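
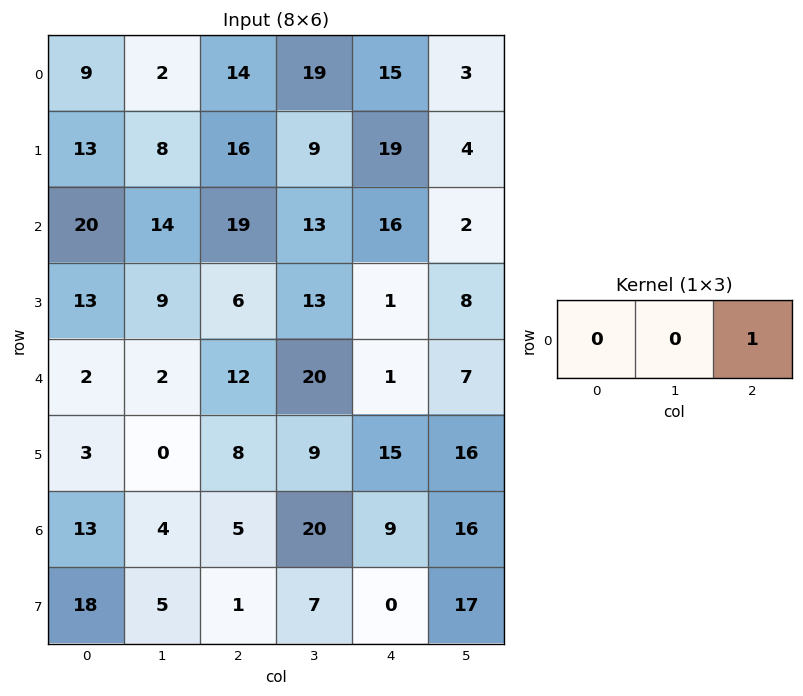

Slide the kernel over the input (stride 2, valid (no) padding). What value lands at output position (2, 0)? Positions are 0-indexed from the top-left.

The receptive field on the input at this output position is [2 2 12]. Elementwise product with the kernel and sum: 12·1.

12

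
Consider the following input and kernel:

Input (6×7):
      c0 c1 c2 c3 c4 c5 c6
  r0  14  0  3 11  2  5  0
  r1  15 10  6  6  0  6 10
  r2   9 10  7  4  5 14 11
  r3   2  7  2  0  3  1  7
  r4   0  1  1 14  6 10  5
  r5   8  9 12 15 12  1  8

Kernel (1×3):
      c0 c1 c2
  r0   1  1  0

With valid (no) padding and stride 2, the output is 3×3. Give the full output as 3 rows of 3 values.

Output[0,0]: The receptive field on the input at this output position is [14 0 3]. Elementwise product with the kernel and sum: 14·1 + 0·1.
Output[0,1]: The receptive field on the input at this output position is [3 11 2]. Elementwise product with the kernel and sum: 3·1 + 11·1.

14 14 7
19 11 19
1 15 16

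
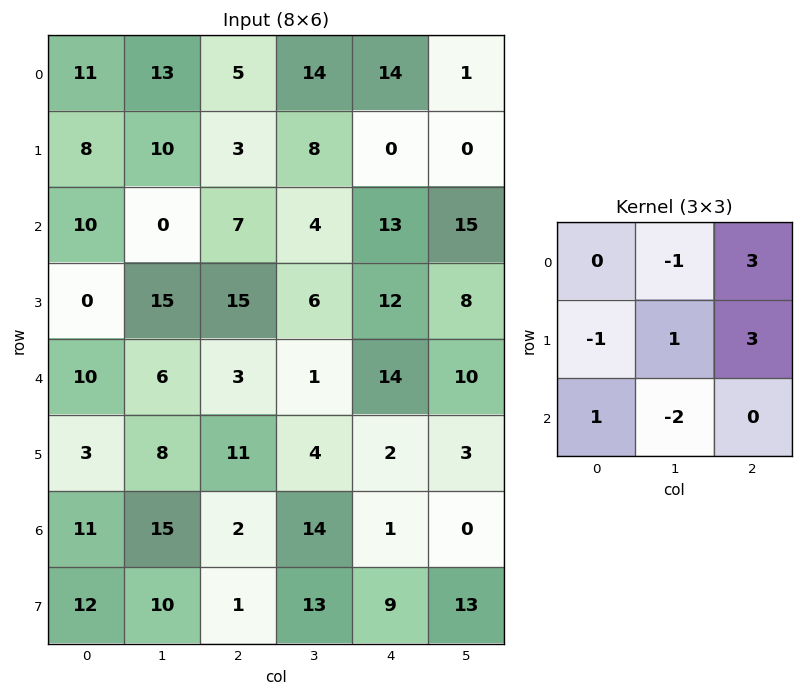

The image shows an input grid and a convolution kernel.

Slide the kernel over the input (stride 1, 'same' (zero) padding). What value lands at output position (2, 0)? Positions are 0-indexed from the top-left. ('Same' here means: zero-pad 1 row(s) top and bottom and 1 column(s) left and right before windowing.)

The receptive field on the zero-padded input at this output position is [0 8 10 / 0 10 0 / 0 0 15]. Elementwise product with the kernel and sum: 8·-1 + 10·3 + 0·-1 + 10·1 + 0·3 + 0·1 + 0·-2.

32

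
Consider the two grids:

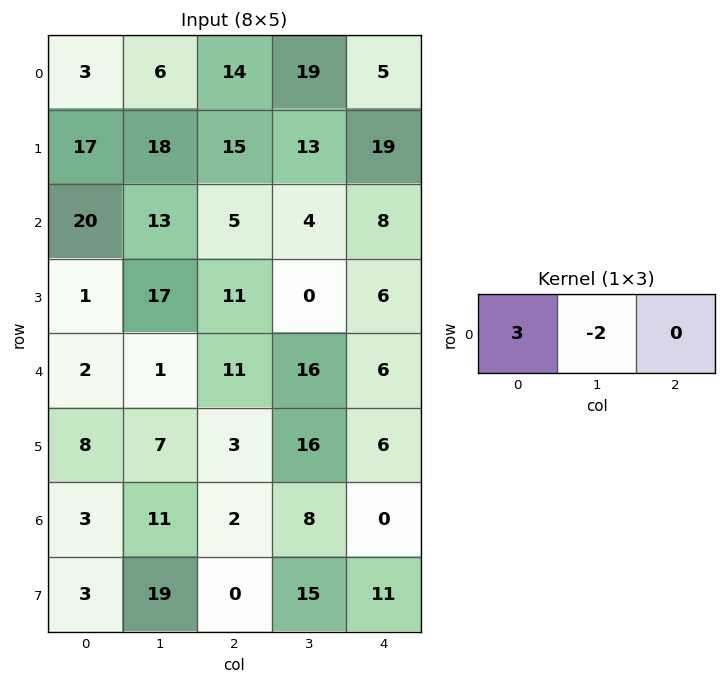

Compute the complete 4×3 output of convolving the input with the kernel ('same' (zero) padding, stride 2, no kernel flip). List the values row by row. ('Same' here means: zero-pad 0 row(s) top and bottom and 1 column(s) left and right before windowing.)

Output[0,0]: The receptive field on the zero-padded input at this output position is [0 3 6]. Elementwise product with the kernel and sum: 0·3 + 3·-2.
Output[0,1]: The receptive field on the zero-padded input at this output position is [6 14 19]. Elementwise product with the kernel and sum: 6·3 + 14·-2.

-6 -10 47
-40 29 -4
-4 -19 36
-6 29 24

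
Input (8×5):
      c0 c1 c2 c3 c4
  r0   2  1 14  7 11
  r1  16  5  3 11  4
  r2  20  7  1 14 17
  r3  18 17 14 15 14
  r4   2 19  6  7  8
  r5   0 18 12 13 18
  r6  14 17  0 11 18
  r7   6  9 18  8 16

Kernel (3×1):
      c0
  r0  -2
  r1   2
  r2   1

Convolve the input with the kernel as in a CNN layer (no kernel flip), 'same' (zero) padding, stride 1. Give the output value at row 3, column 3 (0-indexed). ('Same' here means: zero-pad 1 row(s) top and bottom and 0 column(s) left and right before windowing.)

9

The receptive field on the zero-padded input at this output position is [14 / 15 / 7]. Elementwise product with the kernel and sum: 14·-2 + 15·2 + 7·1.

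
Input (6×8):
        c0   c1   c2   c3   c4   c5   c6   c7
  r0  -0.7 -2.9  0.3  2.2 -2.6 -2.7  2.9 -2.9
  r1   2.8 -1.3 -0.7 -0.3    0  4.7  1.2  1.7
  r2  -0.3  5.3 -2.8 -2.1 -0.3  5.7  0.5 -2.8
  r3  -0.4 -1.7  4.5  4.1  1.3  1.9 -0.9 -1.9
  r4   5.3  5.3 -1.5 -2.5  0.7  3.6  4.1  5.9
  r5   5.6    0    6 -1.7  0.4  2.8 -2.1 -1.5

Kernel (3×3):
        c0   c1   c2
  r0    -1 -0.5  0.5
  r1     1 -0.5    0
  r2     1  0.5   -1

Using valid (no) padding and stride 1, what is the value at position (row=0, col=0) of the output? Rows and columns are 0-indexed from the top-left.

The receptive field on the input at this output position is [-0.7 -2.9 0.3 / 2.8 -1.3 -0.7 / -0.3 5.3 -2.8]. Elementwise product with the kernel and sum: -0.7·-1 + -2.9·-0.5 + 0.3·0.5 + 2.8·1 + -1.3·-0.5 + -0.3·1 + 5.3·0.5 + -2.8·-1.

10.9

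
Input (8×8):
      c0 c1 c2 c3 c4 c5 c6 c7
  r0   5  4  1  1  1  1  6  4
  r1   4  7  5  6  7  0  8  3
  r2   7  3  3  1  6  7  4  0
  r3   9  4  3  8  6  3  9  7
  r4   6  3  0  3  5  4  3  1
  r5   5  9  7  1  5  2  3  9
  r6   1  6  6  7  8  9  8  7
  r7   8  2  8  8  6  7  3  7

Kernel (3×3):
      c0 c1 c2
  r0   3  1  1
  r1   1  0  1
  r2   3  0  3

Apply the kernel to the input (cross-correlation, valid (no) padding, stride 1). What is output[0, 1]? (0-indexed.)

The receptive field on the input at this output position is [4 1 1 / 7 5 6 / 3 3 1]. Elementwise product with the kernel and sum: 4·3 + 1·1 + 1·1 + 7·1 + 6·1 + 3·3 + 1·3.

39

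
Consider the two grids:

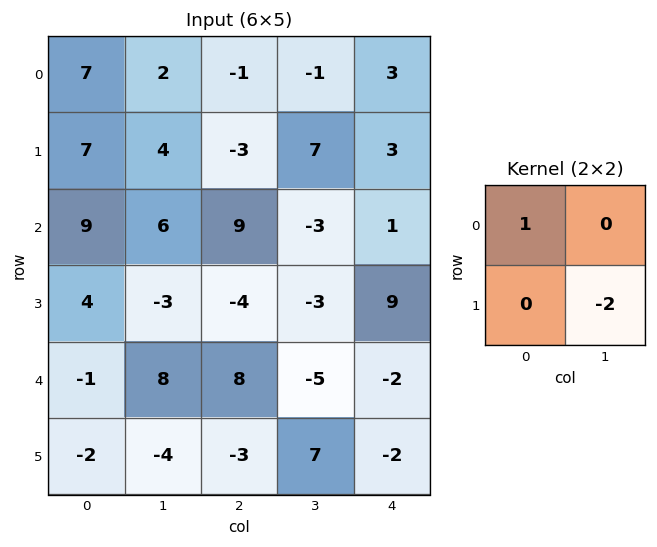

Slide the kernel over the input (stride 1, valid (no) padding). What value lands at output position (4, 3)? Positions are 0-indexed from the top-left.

-1

The receptive field on the input at this output position is [-5 -2 / 7 -2]. Elementwise product with the kernel and sum: -5·1 + -2·-2.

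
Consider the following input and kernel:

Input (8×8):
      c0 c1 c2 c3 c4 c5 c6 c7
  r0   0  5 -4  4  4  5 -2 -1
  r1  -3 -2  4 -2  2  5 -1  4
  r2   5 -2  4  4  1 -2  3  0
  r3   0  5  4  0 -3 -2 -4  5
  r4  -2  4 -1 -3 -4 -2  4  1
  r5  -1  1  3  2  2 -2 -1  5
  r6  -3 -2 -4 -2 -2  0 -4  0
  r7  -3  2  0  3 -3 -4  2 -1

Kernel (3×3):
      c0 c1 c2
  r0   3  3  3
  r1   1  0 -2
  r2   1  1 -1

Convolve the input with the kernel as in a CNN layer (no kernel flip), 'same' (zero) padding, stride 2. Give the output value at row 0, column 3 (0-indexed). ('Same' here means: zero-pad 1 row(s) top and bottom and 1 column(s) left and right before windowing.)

7

The receptive field on the zero-padded input at this output position is [0 0 0 / 5 -2 -1 / 5 -1 4]. Elementwise product with the kernel and sum: 0·3 + 0·3 + 0·3 + 5·1 + -1·-2 + 5·1 + -1·1 + 4·-1.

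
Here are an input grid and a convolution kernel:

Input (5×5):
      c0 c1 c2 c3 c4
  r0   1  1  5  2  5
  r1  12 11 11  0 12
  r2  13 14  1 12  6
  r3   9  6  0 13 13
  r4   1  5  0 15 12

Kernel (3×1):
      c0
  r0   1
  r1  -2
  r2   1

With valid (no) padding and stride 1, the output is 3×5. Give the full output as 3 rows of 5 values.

Output[0,0]: The receptive field on the input at this output position is [1 / 12 / 13]. Elementwise product with the kernel and sum: 1·1 + 12·-2 + 13·1.

-10 -7 -16 14 -13
-5 -11 9 -11 13
-4 7 1 1 -8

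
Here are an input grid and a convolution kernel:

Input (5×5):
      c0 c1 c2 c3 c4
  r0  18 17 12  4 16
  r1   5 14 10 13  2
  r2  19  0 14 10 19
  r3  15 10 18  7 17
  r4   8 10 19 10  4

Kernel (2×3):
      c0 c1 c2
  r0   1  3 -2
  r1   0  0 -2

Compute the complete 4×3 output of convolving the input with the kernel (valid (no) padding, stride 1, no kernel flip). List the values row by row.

25 19 -12
-1 -2 7
-45 8 -28
-29 30 -3

Output[0,0]: The receptive field on the input at this output position is [18 17 12 / 5 14 10]. Elementwise product with the kernel and sum: 18·1 + 17·3 + 12·-2 + 10·-2.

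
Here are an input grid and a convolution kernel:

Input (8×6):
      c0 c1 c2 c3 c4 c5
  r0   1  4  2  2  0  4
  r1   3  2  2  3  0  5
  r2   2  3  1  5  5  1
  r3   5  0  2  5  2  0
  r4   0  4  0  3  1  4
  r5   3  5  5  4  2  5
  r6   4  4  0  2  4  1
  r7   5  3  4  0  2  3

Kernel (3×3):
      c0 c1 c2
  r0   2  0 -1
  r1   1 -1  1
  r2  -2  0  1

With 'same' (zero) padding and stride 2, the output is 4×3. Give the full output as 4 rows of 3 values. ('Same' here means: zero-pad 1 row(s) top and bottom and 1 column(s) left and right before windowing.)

Output[0,0]: The receptive field on the zero-padded input at this output position is [0 0 0 / 0 1 4 / 0 3 2]. Elementwise product with the kernel and sum: 0·2 + 0·-1 + 0·1 + 1·-1 + 4·1 + 0·-2 + 2·1.

5 3 5
-1 13 -8
9 -4 13
-2 6 5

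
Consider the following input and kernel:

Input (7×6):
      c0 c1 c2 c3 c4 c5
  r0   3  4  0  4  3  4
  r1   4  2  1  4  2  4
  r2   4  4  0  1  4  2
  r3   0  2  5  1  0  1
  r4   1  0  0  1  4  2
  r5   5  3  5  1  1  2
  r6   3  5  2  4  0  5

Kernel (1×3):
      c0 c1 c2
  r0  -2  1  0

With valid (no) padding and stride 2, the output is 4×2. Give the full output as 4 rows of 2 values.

Output[0,0]: The receptive field on the input at this output position is [3 4 0]. Elementwise product with the kernel and sum: 3·-2 + 4·1.

-2 4
-4 1
-2 1
-1 0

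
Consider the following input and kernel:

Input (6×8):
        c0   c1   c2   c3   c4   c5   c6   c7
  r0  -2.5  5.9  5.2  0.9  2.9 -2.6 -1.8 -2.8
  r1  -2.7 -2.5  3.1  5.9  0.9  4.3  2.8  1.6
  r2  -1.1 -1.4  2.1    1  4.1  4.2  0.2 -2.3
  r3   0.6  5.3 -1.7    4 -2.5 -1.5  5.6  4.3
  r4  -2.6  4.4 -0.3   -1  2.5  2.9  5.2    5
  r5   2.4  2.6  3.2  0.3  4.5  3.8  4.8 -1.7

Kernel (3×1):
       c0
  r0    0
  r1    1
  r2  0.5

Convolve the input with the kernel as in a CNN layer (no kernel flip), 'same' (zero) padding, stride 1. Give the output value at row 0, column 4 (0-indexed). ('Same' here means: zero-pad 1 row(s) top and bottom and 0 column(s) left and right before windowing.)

The receptive field on the zero-padded input at this output position is [0 / 2.9 / 0.9]. Elementwise product with the kernel and sum: 2.9·1 + 0.9·0.5.

3.35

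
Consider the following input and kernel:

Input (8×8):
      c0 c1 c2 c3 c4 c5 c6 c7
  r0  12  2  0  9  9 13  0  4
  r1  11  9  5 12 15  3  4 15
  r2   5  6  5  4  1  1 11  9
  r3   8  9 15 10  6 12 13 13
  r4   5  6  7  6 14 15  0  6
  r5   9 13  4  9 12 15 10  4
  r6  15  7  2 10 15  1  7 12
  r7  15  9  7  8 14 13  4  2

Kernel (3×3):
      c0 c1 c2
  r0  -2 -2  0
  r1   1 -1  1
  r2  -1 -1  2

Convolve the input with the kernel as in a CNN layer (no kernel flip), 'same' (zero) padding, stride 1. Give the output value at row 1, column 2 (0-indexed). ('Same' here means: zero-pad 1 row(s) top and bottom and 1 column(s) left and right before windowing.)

The receptive field on the zero-padded input at this output position is [2 0 9 / 9 5 12 / 6 5 4]. Elementwise product with the kernel and sum: 2·-2 + 0·-2 + 9·1 + 5·-1 + 12·1 + 6·-1 + 5·-1 + 4·2.

9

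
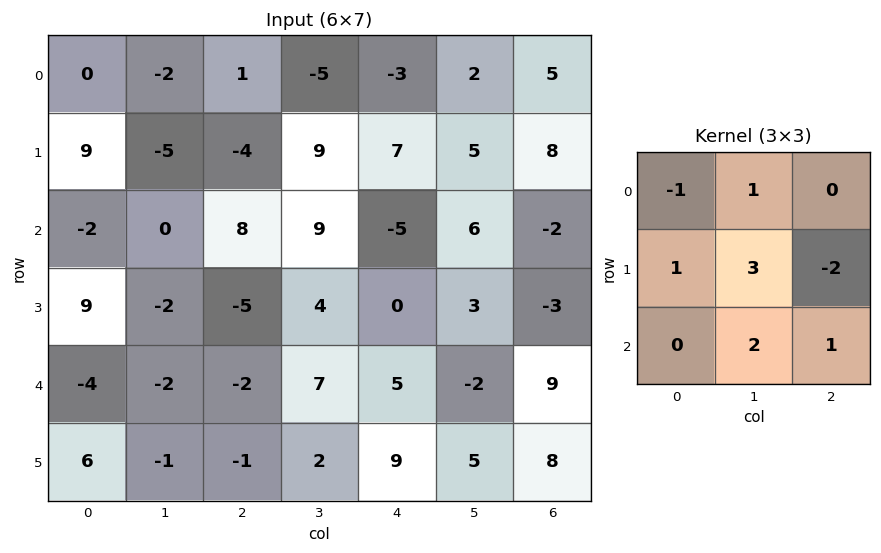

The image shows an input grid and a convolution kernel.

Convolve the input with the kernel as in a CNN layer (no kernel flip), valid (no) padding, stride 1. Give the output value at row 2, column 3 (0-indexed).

The receptive field on the input at this output position is [9 -5 6 / 4 0 3 / 7 5 -2]. Elementwise product with the kernel and sum: 9·-1 + -5·1 + 4·1 + 0·3 + 3·-2 + 5·2 + -2·1.

-8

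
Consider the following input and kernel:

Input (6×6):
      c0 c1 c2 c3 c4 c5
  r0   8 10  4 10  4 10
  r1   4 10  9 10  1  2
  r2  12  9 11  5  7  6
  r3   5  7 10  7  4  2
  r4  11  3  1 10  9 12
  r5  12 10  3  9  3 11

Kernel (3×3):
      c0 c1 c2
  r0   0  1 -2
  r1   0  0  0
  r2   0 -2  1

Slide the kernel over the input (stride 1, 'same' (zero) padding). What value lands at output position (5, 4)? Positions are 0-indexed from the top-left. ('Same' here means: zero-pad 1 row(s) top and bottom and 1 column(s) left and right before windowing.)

The receptive field on the zero-padded input at this output position is [10 9 12 / 9 3 11 / 0 0 0]. Elementwise product with the kernel and sum: 9·1 + 12·-2 + 0·-2 + 0·1.

-15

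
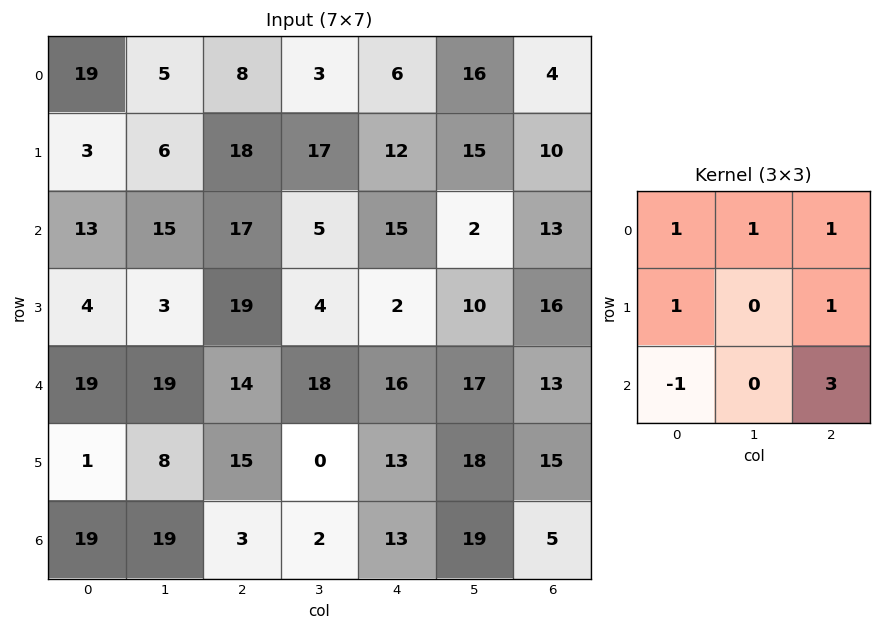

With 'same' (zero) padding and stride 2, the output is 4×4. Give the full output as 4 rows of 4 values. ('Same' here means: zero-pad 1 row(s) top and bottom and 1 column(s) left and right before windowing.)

Output[0,0]: The receptive field on the zero-padded input at this output position is [0 0 0 / 0 19 5 / 0 3 6]. Elementwise product with the kernel and sum: 0·1 + 0·1 + 0·1 + 0·1 + 5·1 + 0·-1 + 6·3.

23 53 47 1
33 70 77 17
50 55 105 25
28 44 52 52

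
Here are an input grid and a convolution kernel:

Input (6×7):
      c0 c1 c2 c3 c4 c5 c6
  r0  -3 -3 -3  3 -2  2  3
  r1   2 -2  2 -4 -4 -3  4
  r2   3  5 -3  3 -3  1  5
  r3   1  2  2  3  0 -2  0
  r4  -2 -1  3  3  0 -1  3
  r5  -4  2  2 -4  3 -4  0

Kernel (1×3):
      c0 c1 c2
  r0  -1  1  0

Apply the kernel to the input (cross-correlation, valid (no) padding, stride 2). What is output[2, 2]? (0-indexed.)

The receptive field on the input at this output position is [0 -1 3]. Elementwise product with the kernel and sum: 0·-1 + -1·1.

-1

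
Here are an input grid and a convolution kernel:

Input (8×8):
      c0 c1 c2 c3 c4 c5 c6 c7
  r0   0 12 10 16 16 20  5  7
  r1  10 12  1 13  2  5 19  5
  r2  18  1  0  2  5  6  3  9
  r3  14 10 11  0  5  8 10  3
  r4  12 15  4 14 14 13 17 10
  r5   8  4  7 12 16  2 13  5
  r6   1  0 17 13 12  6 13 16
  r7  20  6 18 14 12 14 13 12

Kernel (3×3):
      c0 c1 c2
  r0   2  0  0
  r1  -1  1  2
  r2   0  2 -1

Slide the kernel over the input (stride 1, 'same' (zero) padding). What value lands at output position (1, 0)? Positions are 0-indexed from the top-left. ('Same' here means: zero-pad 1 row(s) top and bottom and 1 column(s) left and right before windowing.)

The receptive field on the zero-padded input at this output position is [0 0 12 / 0 10 12 / 0 18 1]. Elementwise product with the kernel and sum: 0·2 + 0·-1 + 10·1 + 12·2 + 18·2 + 1·-1.

69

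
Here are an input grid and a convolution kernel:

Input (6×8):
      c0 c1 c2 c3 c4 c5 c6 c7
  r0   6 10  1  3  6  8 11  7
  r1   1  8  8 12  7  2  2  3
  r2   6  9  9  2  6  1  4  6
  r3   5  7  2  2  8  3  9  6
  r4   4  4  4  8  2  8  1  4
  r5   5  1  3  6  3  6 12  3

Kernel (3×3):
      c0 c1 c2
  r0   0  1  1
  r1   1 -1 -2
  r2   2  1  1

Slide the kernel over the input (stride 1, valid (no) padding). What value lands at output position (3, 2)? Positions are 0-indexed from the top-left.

17

The receptive field on the input at this output position is [2 2 8 / 4 8 2 / 3 6 3]. Elementwise product with the kernel and sum: 2·1 + 8·1 + 4·1 + 8·-1 + 2·-2 + 3·2 + 6·1 + 3·1.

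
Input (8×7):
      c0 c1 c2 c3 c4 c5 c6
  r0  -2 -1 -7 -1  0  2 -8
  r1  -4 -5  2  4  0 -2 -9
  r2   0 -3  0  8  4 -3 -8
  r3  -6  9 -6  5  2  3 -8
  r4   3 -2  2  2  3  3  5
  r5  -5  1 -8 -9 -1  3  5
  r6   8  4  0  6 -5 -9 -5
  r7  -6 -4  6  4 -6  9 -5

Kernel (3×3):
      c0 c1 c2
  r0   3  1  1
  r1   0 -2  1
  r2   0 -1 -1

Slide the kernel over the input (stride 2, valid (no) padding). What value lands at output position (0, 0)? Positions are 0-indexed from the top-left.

1

The receptive field on the input at this output position is [-2 -1 -7 / -4 -5 2 / 0 -3 0]. Elementwise product with the kernel and sum: -2·3 + -1·1 + -7·1 + -5·-2 + 2·1 + -3·-1 + 0·-1.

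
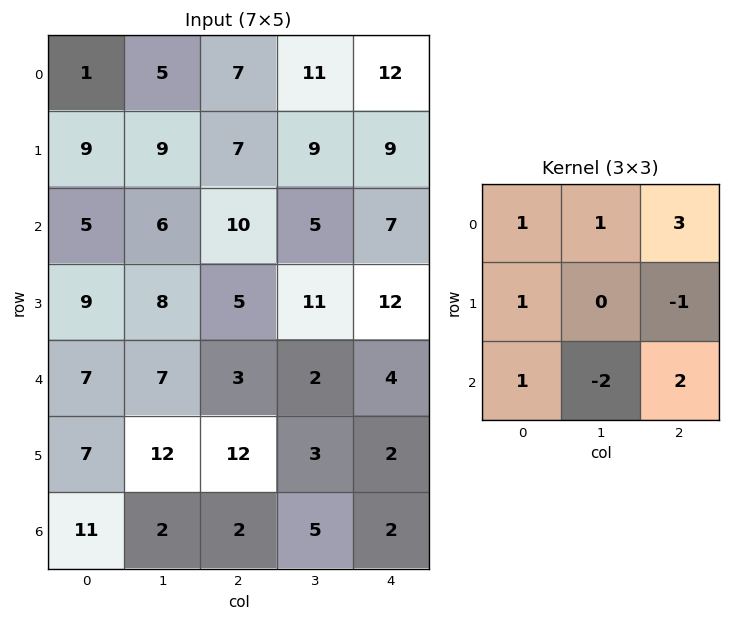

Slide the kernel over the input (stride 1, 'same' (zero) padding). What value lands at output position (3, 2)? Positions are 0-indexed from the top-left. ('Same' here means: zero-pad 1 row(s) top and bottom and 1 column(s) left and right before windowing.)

33

The receptive field on the zero-padded input at this output position is [6 10 5 / 8 5 11 / 7 3 2]. Elementwise product with the kernel and sum: 6·1 + 10·1 + 5·3 + 8·1 + 11·-1 + 7·1 + 3·-2 + 2·2.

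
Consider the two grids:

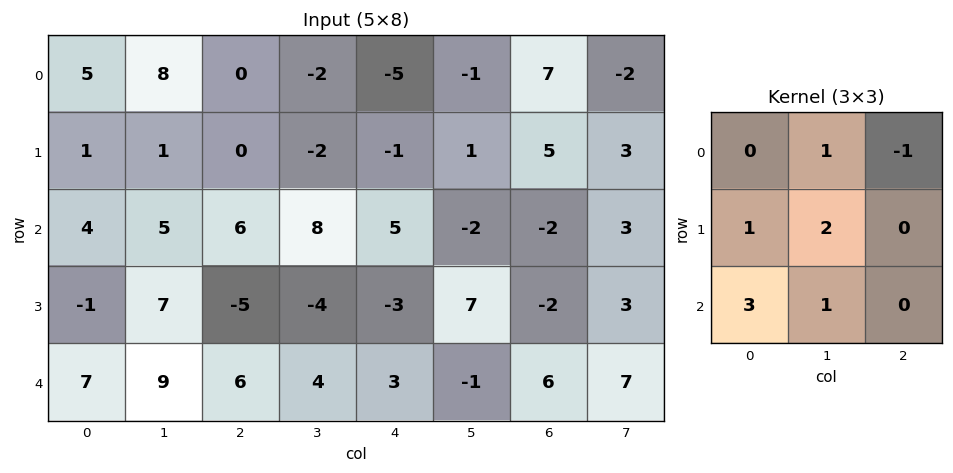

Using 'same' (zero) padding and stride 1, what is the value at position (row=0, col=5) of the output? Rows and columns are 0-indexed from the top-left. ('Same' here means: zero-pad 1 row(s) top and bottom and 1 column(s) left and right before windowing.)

-9

The receptive field on the zero-padded input at this output position is [0 0 0 / -5 -1 7 / -1 1 5]. Elementwise product with the kernel and sum: 0·1 + 0·-1 + -5·1 + -1·2 + -1·3 + 1·1.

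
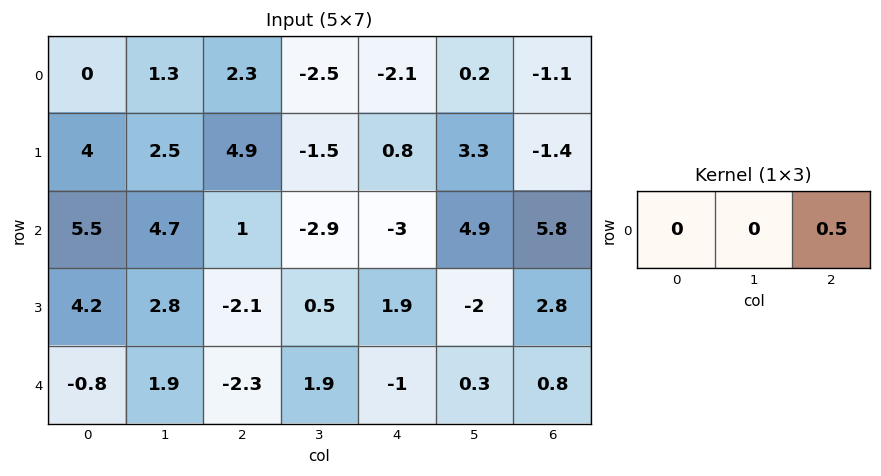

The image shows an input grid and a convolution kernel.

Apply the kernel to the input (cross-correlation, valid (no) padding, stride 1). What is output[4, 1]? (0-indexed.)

0.95

The receptive field on the input at this output position is [1.9 -2.3 1.9]. Elementwise product with the kernel and sum: 1.9·0.5.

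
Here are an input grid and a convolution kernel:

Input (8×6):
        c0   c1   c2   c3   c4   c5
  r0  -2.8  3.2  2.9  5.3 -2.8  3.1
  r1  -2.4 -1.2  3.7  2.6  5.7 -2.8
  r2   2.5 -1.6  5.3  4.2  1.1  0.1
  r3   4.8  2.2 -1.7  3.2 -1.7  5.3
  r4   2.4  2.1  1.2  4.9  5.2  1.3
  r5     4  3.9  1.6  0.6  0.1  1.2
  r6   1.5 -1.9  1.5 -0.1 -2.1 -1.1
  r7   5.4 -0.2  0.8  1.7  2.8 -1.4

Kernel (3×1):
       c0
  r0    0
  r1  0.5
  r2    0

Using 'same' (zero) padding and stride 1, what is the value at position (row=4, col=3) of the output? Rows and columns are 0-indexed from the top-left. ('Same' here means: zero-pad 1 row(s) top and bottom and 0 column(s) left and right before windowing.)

2.45

The receptive field on the zero-padded input at this output position is [3.2 / 4.9 / 0.6]. Elementwise product with the kernel and sum: 4.9·0.5.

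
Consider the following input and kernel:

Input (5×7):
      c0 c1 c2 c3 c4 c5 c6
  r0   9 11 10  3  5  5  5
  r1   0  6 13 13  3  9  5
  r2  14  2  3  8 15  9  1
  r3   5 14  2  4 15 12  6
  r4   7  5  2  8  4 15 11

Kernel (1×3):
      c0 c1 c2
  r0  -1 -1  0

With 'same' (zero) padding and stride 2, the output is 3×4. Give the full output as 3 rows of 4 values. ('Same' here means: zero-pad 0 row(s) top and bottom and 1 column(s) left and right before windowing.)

-9 -21 -8 -10
-14 -5 -23 -10
-7 -7 -12 -26

Output[0,0]: The receptive field on the zero-padded input at this output position is [0 9 11]. Elementwise product with the kernel and sum: 0·-1 + 9·-1.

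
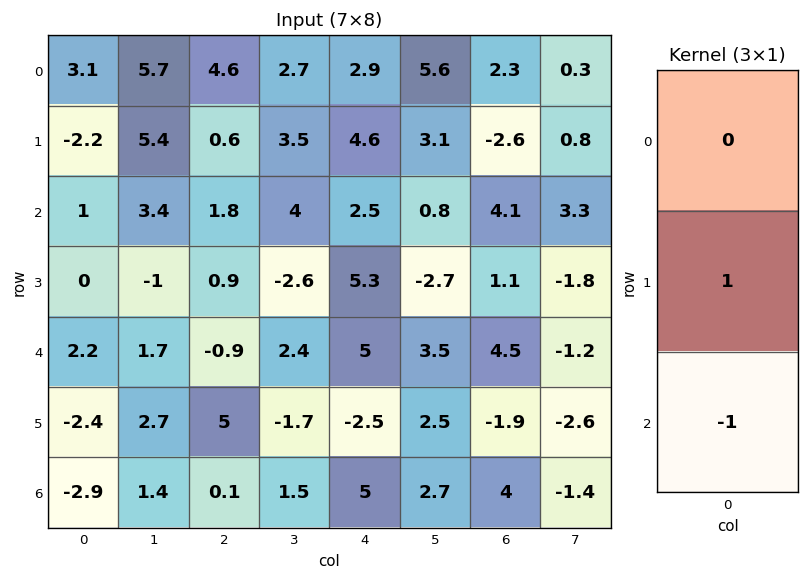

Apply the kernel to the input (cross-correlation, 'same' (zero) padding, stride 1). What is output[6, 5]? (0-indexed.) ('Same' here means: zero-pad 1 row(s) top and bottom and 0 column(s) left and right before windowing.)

2.7

The receptive field on the zero-padded input at this output position is [2.5 / 2.7 / 0]. Elementwise product with the kernel and sum: 2.7·1 + 0·-1.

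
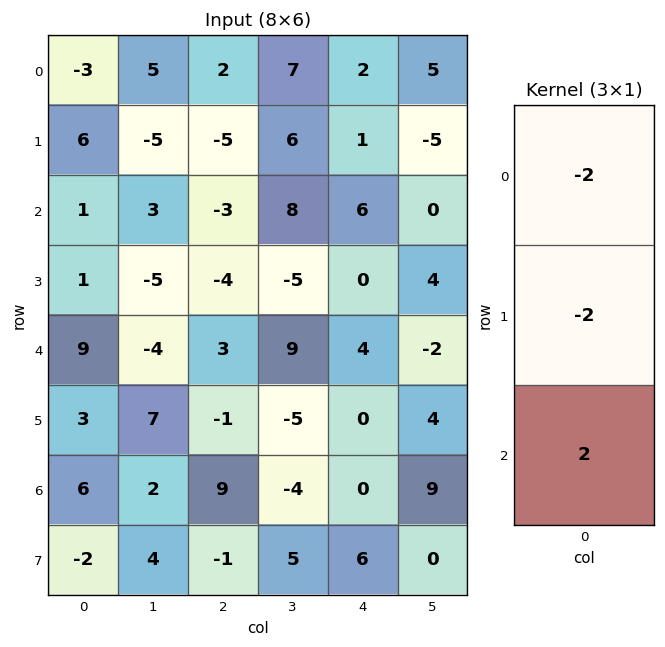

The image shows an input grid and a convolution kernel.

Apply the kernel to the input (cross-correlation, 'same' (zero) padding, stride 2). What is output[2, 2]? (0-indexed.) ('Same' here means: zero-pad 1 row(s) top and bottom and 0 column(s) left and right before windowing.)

-8

The receptive field on the zero-padded input at this output position is [0 / 4 / 0]. Elementwise product with the kernel and sum: 0·-2 + 4·-2 + 0·2.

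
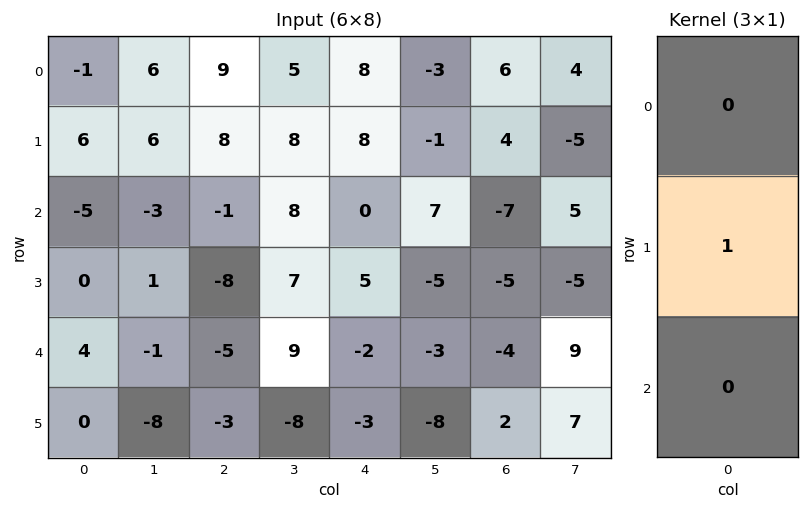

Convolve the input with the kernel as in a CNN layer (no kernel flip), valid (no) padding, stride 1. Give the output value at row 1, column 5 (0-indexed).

7

The receptive field on the input at this output position is [-1 / 7 / -5]. Elementwise product with the kernel and sum: 7·1.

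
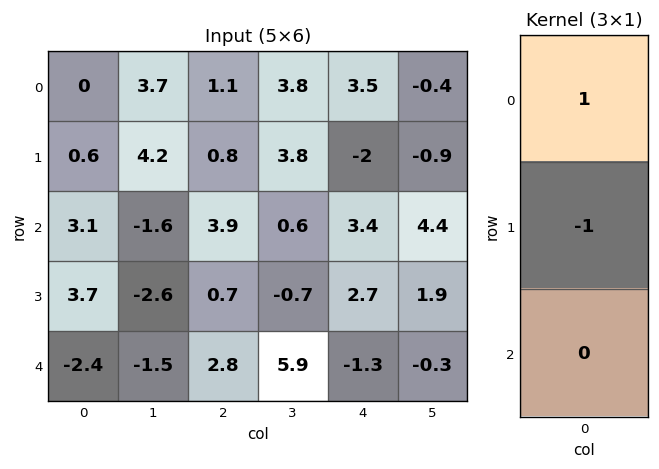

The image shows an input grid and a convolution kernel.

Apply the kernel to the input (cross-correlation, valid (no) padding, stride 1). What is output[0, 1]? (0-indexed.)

-0.5

The receptive field on the input at this output position is [3.7 / 4.2 / -1.6]. Elementwise product with the kernel and sum: 3.7·1 + 4.2·-1.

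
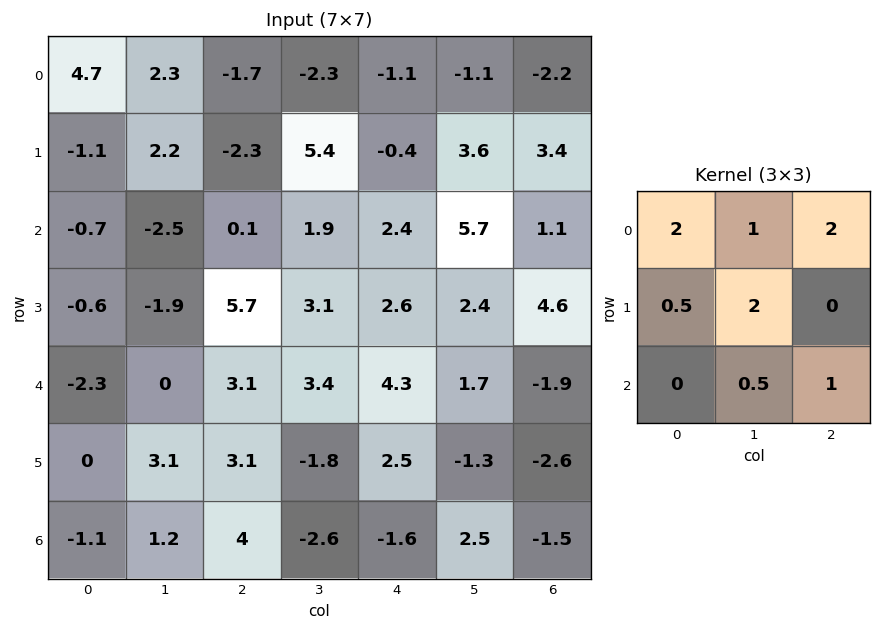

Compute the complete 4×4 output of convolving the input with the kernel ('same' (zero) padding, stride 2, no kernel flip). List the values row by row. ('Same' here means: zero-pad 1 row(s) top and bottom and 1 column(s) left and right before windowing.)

Output[0,0]: The receptive field on the zero-padded input at this output position is [0 0 0 / 0 4.7 2.3 / 0 -1.1 2.2]. Elementwise product with the kernel and sum: 0·2 + 0·1 + 0·2 + 0·0.5 + 4.7·2 + -1.1·0.5 + 2.2·1.
Output[0,1]: The receptive field on the zero-padded input at this output position is [0 0 0 / 2.3 -1.7 -2.3 / 2.2 -2.3 5.4]. Elementwise product with the kernel and sum: 0·2 + 0·1 + 0·2 + 2.3·0.5 + -1.7·2 + -2.3·0.5 + 5.4·1.

11.05 2 0.05 -3.25
-0.3 17.8 27.05 17.95
-5.9 14.05 23.85 5.15
4 14.3 -8.2 -6.95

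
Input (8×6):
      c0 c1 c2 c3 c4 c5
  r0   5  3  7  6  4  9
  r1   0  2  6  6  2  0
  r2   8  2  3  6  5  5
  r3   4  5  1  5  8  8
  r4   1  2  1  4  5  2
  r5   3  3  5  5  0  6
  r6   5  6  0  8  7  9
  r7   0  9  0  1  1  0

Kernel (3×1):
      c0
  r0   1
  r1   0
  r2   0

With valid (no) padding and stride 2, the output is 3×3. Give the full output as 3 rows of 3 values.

Output[0,0]: The receptive field on the input at this output position is [5 / 0 / 8]. Elementwise product with the kernel and sum: 5·1.

5 7 4
8 3 5
1 1 5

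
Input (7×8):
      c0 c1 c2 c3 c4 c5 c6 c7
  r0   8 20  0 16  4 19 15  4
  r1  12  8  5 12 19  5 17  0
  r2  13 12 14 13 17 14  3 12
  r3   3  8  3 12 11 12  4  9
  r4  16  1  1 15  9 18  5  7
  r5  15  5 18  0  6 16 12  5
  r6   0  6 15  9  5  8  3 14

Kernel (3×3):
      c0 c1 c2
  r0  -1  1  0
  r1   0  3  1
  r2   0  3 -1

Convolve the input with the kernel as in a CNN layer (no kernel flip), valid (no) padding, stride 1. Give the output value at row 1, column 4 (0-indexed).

63

The receptive field on the input at this output position is [19 5 17 / 17 14 3 / 11 12 4]. Elementwise product with the kernel and sum: 19·-1 + 5·1 + 14·3 + 3·1 + 12·3 + 4·-1.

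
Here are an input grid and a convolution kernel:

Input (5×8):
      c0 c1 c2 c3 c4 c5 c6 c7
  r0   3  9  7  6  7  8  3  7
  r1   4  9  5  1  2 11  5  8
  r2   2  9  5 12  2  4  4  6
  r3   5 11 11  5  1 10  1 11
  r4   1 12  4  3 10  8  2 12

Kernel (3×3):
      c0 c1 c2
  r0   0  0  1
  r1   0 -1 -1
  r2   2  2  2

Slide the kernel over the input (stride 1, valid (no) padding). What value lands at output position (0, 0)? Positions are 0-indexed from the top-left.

25

The receptive field on the input at this output position is [3 9 7 / 4 9 5 / 2 9 5]. Elementwise product with the kernel and sum: 7·1 + 9·-1 + 5·-1 + 2·2 + 9·2 + 5·2.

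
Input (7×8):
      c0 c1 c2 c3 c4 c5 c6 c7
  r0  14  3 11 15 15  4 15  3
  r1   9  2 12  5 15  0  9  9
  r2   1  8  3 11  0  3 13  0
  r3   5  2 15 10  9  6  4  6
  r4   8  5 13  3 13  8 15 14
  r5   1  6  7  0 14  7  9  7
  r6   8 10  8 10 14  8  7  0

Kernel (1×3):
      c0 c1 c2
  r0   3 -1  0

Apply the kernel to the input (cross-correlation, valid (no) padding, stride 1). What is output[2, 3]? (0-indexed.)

The receptive field on the input at this output position is [11 0 3]. Elementwise product with the kernel and sum: 11·3 + 0·-1.

33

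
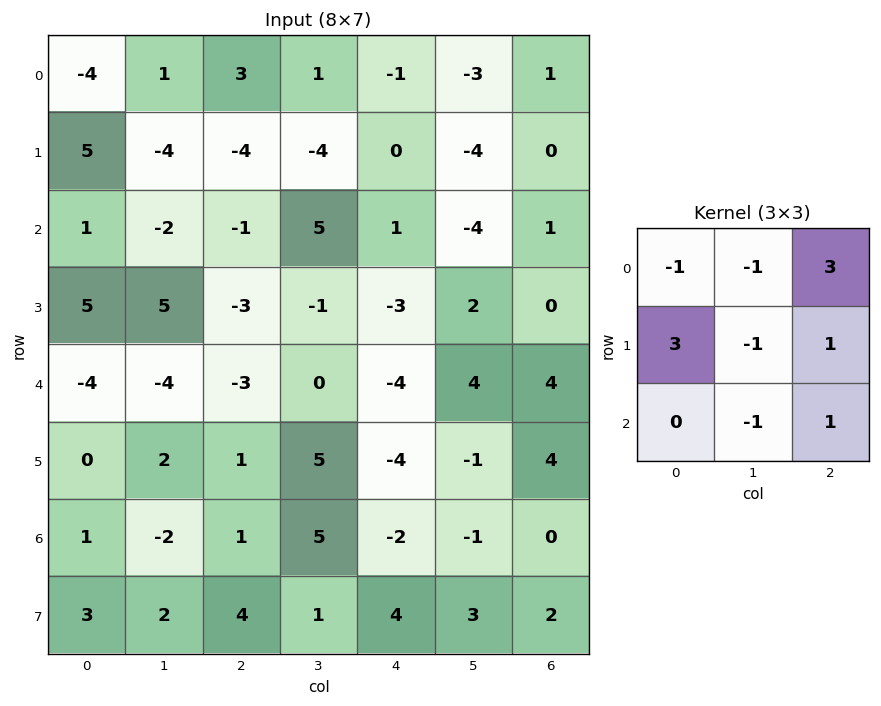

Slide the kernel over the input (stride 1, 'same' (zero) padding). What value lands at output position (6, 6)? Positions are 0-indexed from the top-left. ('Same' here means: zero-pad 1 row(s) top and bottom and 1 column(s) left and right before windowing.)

-8

The receptive field on the zero-padded input at this output position is [-1 4 0 / -1 0 0 / 3 2 0]. Elementwise product with the kernel and sum: -1·-1 + 4·-1 + 0·3 + -1·3 + 0·-1 + 0·1 + 2·-1 + 0·1.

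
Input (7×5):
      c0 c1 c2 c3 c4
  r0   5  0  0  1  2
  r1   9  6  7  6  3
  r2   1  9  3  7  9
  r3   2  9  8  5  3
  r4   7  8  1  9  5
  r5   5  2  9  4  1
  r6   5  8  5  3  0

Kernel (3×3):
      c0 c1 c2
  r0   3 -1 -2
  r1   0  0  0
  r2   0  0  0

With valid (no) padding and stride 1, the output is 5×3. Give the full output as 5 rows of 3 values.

Output[0,0]: The receptive field on the input at this output position is [5 0 0 / 9 6 7 / 1 9 3]. Elementwise product with the kernel and sum: 5·3 + 0·-1 + 0·-2.

15 -2 -5
7 -1 9
-12 10 -16
-19 9 13
11 5 -16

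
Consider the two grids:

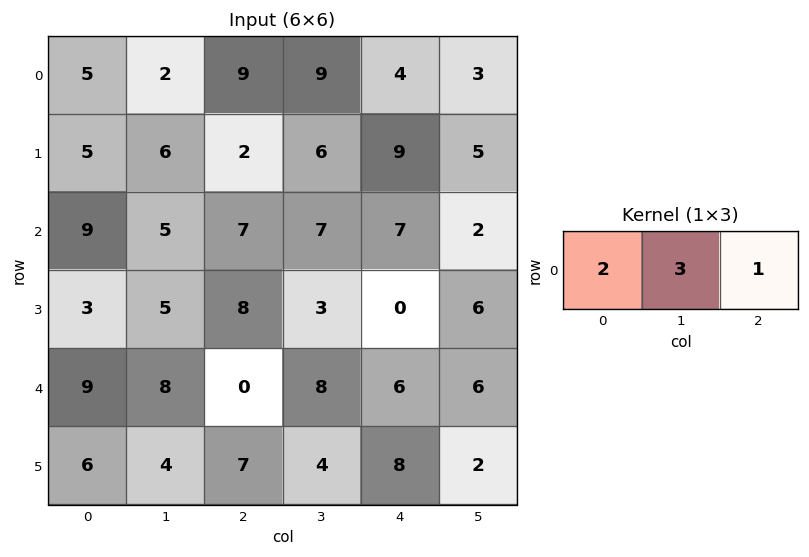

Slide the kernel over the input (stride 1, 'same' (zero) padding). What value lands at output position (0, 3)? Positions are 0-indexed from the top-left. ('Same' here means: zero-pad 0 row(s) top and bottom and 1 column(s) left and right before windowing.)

49

The receptive field on the zero-padded input at this output position is [9 9 4]. Elementwise product with the kernel and sum: 9·2 + 9·3 + 4·1.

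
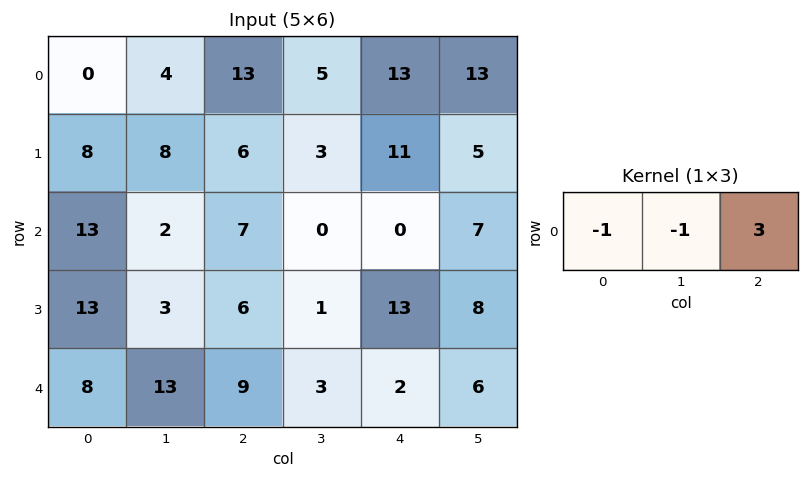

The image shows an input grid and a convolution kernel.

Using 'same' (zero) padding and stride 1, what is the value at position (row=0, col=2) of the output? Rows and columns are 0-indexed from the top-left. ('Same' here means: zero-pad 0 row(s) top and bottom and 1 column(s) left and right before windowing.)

The receptive field on the zero-padded input at this output position is [4 13 5]. Elementwise product with the kernel and sum: 4·-1 + 13·-1 + 5·3.

-2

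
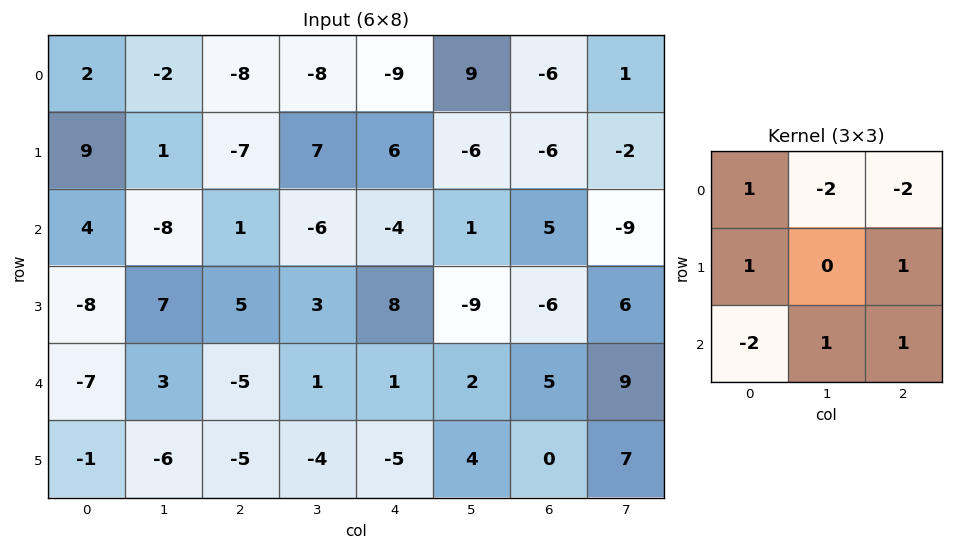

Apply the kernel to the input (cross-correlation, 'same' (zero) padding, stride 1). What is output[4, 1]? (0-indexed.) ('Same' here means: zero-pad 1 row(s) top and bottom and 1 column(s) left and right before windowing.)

The receptive field on the zero-padded input at this output position is [-8 7 5 / -7 3 -5 / -1 -6 -5]. Elementwise product with the kernel and sum: -8·1 + 7·-2 + 5·-2 + -7·1 + -5·1 + -1·-2 + -6·1 + -5·1.

-53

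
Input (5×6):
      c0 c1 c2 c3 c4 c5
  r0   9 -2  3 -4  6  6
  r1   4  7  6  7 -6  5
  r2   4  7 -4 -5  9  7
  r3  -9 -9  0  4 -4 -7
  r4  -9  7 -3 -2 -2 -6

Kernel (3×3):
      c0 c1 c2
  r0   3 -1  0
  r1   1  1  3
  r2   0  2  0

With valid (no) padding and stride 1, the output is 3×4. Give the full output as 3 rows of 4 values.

Output[0,0]: The receptive field on the input at this output position is [9 -2 3 / 4 7 6 / 4 7 -4]. Elementwise product with the kernel and sum: 9·3 + -2·-1 + 4·1 + 7·1 + 6·3 + 7·2.
Output[0,1]: The receptive field on the input at this output position is [-2 3 -4 / 7 6 7 / 7 -4 -5]. Elementwise product with the kernel and sum: -2·3 + 3·-1 + 7·1 + 6·1 + 7·3 + -4·2.

72 17 -2 16
-14 3 37 44
1 22 -19 -49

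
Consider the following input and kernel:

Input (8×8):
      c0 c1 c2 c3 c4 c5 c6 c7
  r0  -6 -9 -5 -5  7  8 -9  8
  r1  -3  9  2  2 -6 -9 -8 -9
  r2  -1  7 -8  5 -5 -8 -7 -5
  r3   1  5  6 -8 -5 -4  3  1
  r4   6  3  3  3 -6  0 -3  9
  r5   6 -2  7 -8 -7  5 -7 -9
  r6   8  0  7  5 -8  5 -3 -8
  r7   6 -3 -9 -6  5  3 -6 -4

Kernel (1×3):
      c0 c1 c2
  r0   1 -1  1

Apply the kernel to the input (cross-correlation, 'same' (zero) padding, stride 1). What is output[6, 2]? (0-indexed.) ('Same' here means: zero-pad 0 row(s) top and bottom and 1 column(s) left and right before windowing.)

-2

The receptive field on the zero-padded input at this output position is [0 7 5]. Elementwise product with the kernel and sum: 0·1 + 7·-1 + 5·1.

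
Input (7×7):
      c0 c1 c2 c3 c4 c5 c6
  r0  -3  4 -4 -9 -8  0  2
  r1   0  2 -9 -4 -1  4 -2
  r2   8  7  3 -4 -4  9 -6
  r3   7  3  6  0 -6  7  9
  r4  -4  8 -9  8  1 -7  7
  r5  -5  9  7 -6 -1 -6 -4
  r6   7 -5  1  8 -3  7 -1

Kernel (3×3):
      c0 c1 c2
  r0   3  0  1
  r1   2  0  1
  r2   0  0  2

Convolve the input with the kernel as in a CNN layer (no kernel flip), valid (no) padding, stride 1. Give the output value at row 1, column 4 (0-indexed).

The receptive field on the input at this output position is [-1 4 -2 / -4 9 -6 / -6 7 9]. Elementwise product with the kernel and sum: -1·3 + -2·1 + -4·2 + -6·1 + 9·2.

-1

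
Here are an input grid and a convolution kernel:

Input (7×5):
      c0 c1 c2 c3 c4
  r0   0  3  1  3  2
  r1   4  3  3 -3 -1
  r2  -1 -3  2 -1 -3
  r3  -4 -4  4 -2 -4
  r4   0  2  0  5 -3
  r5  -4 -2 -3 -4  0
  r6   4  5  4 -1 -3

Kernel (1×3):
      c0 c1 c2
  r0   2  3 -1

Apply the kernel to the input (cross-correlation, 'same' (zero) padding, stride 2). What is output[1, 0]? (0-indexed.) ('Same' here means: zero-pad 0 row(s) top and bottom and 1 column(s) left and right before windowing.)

0

The receptive field on the zero-padded input at this output position is [0 -1 -3]. Elementwise product with the kernel and sum: 0·2 + -1·3 + -3·-1.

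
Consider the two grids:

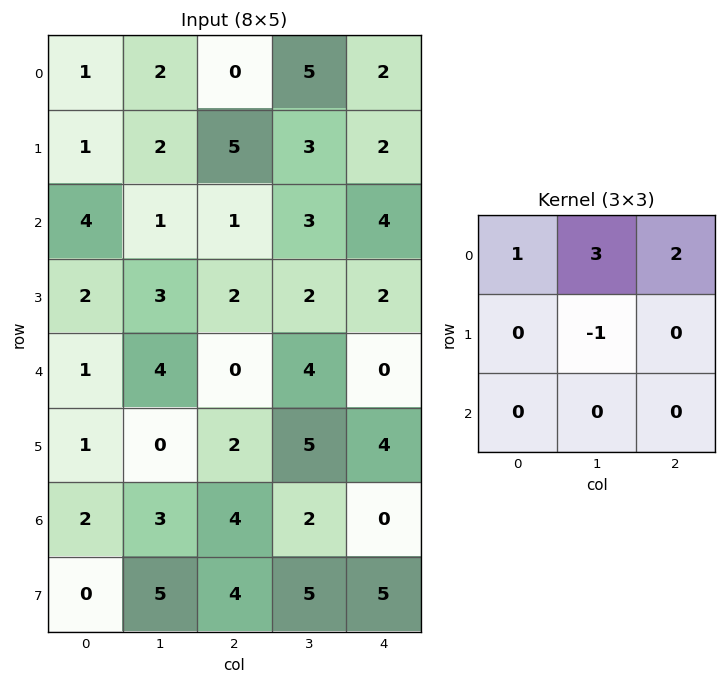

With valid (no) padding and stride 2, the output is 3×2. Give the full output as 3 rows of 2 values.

Output[0,0]: The receptive field on the input at this output position is [1 2 0 / 1 2 5 / 4 1 1]. Elementwise product with the kernel and sum: 1·1 + 2·3 + 0·2 + 2·-1.
Output[0,1]: The receptive field on the input at this output position is [0 5 2 / 5 3 2 / 1 3 4]. Elementwise product with the kernel and sum: 0·1 + 5·3 + 2·2 + 3·-1.

5 16
6 16
13 7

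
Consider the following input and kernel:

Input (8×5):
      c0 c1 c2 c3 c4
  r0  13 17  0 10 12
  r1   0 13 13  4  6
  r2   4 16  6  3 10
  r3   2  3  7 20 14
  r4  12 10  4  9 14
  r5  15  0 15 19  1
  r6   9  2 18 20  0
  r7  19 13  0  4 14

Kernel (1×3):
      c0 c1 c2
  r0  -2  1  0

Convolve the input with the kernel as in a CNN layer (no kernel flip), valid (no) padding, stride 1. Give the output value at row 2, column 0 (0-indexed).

8

The receptive field on the input at this output position is [4 16 6]. Elementwise product with the kernel and sum: 4·-2 + 16·1.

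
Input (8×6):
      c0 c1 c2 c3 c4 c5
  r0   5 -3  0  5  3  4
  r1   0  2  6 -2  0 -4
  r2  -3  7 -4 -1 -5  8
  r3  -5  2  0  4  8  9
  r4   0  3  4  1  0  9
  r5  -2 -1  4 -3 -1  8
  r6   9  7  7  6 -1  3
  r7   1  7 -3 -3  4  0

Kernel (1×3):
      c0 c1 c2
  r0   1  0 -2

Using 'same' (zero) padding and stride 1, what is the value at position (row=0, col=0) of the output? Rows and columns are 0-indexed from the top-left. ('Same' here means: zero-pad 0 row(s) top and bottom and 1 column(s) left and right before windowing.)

6

The receptive field on the zero-padded input at this output position is [0 5 -3]. Elementwise product with the kernel and sum: 0·1 + -3·-2.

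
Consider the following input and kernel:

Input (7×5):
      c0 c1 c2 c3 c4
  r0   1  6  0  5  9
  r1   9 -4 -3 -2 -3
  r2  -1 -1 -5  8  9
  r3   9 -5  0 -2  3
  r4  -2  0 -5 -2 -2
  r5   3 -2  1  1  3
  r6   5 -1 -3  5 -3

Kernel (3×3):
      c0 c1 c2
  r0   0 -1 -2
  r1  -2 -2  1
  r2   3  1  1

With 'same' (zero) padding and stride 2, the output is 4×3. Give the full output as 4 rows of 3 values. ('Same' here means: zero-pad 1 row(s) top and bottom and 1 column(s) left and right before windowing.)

Output[0,0]: The receptive field on the zero-padded input at this output position is [0 0 0 / 0 1 6 / 0 9 -4]. Elementwise product with the kernel and sum: 0·-1 + 0·-2 + 0·-2 + 1·-2 + 6·1 + 0·3 + 9·1 + -4·1.

9 -24 -37
4 10 -34
6 8 11
-10 10 -7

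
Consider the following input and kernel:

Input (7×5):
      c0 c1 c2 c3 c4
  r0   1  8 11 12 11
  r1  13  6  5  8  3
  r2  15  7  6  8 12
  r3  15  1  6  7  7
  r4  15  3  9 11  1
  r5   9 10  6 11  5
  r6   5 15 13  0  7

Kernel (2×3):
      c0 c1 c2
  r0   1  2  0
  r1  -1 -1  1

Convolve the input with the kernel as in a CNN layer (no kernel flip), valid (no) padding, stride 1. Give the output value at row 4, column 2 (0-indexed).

19

The receptive field on the input at this output position is [9 11 1 / 6 11 5]. Elementwise product with the kernel and sum: 9·1 + 11·2 + 6·-1 + 11·-1 + 5·1.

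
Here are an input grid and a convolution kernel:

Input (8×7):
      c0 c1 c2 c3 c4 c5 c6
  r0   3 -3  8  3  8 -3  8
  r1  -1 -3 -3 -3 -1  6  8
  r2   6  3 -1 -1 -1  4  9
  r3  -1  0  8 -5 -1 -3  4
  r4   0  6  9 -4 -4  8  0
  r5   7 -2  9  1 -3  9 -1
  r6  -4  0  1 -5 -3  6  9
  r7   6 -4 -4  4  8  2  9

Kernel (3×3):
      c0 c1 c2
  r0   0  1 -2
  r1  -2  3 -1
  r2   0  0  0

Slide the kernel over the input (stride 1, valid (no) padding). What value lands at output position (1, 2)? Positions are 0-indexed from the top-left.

-1

The receptive field on the input at this output position is [-3 -3 -1 / -1 -1 -1 / 8 -5 -1]. Elementwise product with the kernel and sum: -3·1 + -1·-2 + -1·-2 + -1·3 + -1·-1.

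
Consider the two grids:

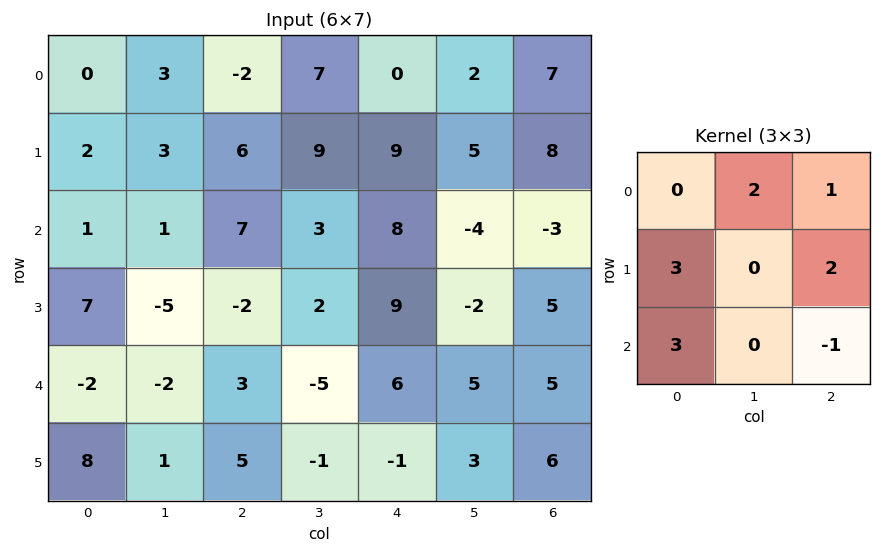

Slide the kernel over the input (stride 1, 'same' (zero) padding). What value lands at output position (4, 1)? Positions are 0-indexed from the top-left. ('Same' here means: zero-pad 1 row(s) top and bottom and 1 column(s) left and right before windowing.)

The receptive field on the zero-padded input at this output position is [7 -5 -2 / -2 -2 3 / 8 1 5]. Elementwise product with the kernel and sum: -5·2 + -2·1 + -2·3 + 3·2 + 8·3 + 5·-1.

7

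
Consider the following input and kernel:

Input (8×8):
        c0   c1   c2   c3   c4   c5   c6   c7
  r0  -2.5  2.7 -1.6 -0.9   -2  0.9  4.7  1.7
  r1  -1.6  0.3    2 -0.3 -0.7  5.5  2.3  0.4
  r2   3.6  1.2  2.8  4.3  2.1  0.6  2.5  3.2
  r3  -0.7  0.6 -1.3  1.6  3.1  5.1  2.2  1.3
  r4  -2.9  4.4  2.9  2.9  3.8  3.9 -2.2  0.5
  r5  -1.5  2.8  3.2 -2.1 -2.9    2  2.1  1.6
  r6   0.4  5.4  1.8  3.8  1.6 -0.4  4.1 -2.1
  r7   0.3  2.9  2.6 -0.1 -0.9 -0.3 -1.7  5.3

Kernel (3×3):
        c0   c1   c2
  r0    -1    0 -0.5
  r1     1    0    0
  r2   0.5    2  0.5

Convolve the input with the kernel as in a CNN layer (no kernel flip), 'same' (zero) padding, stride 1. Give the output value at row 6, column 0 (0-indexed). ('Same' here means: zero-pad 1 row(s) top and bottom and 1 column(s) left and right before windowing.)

0.65

The receptive field on the zero-padded input at this output position is [0 -1.5 2.8 / 0 0.4 5.4 / 0 0.3 2.9]. Elementwise product with the kernel and sum: 0·-1 + 2.8·-0.5 + 0·1 + 0·0.5 + 0.3·2 + 2.9·0.5.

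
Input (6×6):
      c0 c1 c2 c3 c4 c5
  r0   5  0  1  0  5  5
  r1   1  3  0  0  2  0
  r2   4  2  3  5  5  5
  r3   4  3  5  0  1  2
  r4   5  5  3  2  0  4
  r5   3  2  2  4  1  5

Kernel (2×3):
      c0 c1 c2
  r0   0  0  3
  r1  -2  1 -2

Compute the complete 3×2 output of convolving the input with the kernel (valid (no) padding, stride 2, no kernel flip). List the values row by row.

4 11
-6 3
1 -2

Output[0,0]: The receptive field on the input at this output position is [5 0 1 / 1 3 0]. Elementwise product with the kernel and sum: 1·3 + 1·-2 + 3·1 + 0·-2.
Output[0,1]: The receptive field on the input at this output position is [1 0 5 / 0 0 2]. Elementwise product with the kernel and sum: 5·3 + 0·-2 + 0·1 + 2·-2.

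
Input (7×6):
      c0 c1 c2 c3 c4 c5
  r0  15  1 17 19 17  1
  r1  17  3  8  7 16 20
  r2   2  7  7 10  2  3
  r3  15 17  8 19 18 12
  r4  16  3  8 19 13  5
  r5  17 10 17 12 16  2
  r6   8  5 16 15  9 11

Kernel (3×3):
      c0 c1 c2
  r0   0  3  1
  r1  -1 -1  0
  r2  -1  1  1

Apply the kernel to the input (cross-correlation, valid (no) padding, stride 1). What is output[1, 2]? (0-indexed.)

The receptive field on the input at this output position is [8 7 16 / 7 10 2 / 8 19 18]. Elementwise product with the kernel and sum: 7·3 + 16·1 + 7·-1 + 10·-1 + 8·-1 + 19·1 + 18·1.

49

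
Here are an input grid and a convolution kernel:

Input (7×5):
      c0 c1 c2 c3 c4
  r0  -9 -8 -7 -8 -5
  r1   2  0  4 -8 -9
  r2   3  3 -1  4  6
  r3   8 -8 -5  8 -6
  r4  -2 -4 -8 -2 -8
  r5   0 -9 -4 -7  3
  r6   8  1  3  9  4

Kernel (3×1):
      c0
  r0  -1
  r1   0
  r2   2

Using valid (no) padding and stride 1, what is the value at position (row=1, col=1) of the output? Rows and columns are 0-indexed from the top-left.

The receptive field on the input at this output position is [0 / 3 / -8]. Elementwise product with the kernel and sum: 0·-1 + -8·2.

-16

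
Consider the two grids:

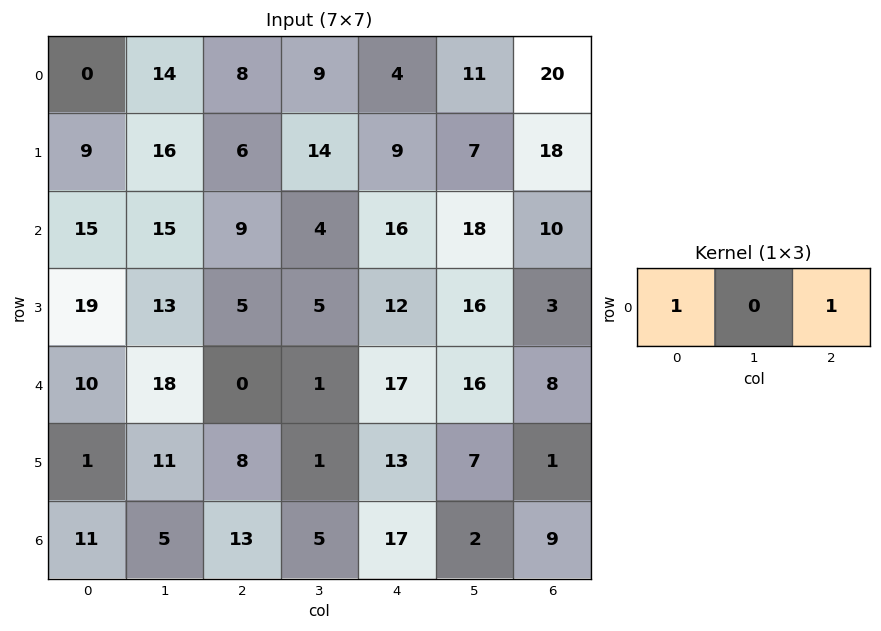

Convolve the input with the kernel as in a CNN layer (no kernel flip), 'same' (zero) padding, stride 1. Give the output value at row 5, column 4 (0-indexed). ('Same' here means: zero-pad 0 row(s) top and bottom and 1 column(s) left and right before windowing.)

The receptive field on the zero-padded input at this output position is [1 13 7]. Elementwise product with the kernel and sum: 1·1 + 7·1.

8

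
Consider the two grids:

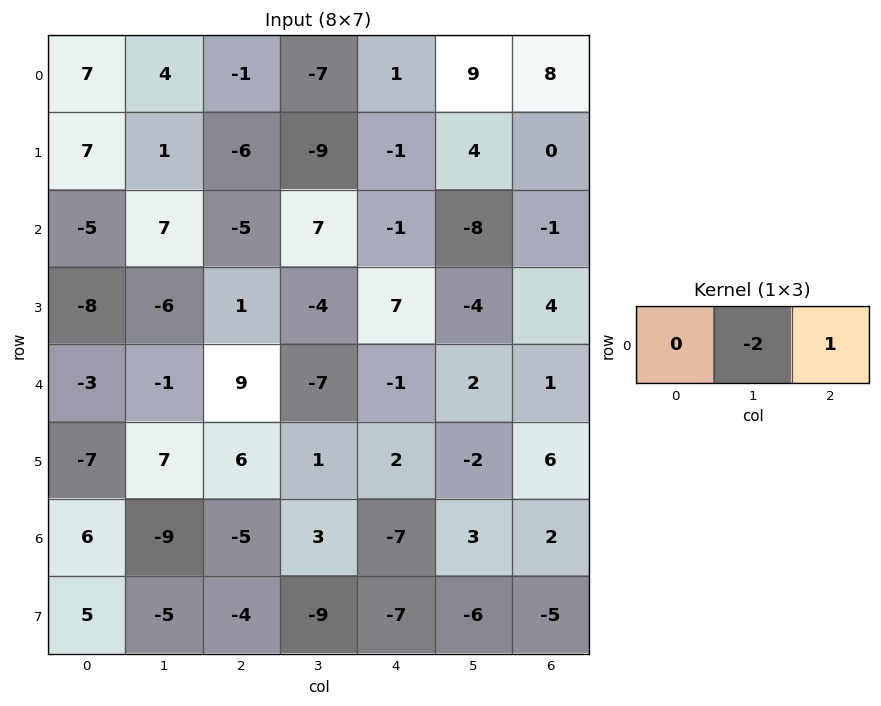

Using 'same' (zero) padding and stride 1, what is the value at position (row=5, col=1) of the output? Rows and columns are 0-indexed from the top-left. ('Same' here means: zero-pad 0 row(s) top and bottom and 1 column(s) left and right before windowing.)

-8

The receptive field on the zero-padded input at this output position is [-7 7 6]. Elementwise product with the kernel and sum: 7·-2 + 6·1.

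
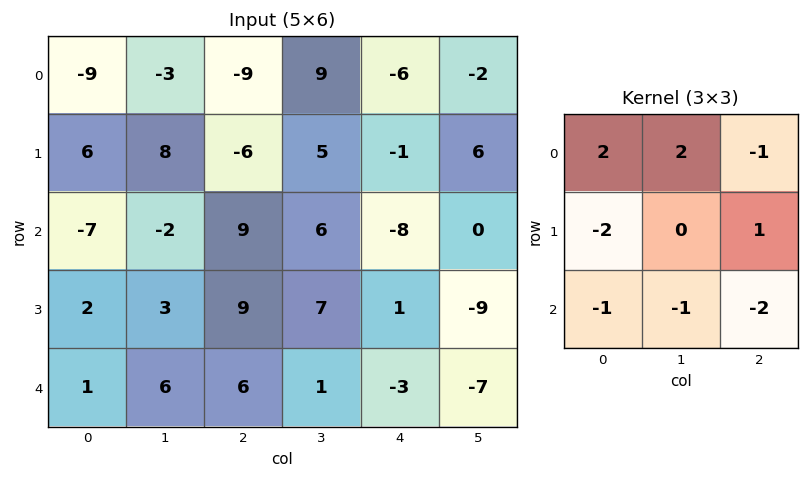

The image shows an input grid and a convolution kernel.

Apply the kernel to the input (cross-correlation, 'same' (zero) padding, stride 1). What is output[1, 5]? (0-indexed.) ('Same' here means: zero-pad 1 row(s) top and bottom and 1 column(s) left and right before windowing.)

The receptive field on the zero-padded input at this output position is [-6 -2 0 / -1 6 0 / -8 0 0]. Elementwise product with the kernel and sum: -6·2 + -2·2 + 0·-1 + -1·-2 + 0·1 + -8·-1 + 0·-1 + 0·-2.

-6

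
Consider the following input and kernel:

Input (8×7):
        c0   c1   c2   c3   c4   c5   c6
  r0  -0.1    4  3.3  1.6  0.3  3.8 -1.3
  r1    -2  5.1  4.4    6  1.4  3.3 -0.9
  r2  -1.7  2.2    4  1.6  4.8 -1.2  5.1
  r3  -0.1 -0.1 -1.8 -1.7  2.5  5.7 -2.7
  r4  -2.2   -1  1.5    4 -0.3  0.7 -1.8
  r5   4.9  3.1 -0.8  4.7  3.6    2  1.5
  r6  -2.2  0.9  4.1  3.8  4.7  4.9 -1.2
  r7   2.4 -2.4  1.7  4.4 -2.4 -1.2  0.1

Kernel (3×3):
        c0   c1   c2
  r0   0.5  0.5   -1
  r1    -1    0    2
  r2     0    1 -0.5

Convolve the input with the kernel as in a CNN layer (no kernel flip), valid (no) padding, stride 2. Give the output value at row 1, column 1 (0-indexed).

8.95

The receptive field on the input at this output position is [4 1.6 4.8 / -1.8 -1.7 2.5 / 1.5 4 -0.3]. Elementwise product with the kernel and sum: 4·0.5 + 1.6·0.5 + 4.8·-1 + -1.8·-1 + 2.5·2 + 4·1 + -0.3·-0.5.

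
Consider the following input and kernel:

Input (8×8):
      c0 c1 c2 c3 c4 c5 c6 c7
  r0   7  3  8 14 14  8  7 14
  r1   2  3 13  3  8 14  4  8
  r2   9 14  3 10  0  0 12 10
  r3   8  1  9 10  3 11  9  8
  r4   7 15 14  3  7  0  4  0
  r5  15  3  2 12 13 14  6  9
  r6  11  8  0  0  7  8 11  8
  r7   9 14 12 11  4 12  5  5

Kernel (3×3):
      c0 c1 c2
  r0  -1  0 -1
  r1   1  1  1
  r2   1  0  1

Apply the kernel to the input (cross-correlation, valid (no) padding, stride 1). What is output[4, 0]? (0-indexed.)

The receptive field on the input at this output position is [7 15 14 / 15 3 2 / 11 8 0]. Elementwise product with the kernel and sum: 7·-1 + 14·-1 + 15·1 + 3·1 + 2·1 + 11·1 + 0·1.

10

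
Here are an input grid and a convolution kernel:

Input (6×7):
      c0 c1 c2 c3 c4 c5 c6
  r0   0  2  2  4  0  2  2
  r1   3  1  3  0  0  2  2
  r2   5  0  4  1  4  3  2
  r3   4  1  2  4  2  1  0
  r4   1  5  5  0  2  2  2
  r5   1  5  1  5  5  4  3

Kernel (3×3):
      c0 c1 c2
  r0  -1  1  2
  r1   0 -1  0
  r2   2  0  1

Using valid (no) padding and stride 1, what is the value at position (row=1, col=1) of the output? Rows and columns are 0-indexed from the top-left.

The receptive field on the input at this output position is [1 3 0 / 0 4 1 / 1 2 4]. Elementwise product with the kernel and sum: 1·-1 + 3·1 + 0·2 + 4·-1 + 1·2 + 4·1.

4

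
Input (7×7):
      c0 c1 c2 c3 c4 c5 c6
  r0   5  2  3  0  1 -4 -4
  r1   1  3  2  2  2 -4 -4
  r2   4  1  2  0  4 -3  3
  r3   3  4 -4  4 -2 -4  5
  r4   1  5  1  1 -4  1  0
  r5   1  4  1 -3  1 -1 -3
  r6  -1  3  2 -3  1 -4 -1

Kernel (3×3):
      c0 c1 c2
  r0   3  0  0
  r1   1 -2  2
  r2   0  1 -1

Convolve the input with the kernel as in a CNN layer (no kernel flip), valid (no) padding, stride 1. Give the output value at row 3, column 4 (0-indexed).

The receptive field on the input at this output position is [-2 -4 5 / -4 1 0 / 1 -1 -3]. Elementwise product with the kernel and sum: -2·3 + -4·1 + 1·-2 + 0·2 + -1·1 + -3·-1.

-10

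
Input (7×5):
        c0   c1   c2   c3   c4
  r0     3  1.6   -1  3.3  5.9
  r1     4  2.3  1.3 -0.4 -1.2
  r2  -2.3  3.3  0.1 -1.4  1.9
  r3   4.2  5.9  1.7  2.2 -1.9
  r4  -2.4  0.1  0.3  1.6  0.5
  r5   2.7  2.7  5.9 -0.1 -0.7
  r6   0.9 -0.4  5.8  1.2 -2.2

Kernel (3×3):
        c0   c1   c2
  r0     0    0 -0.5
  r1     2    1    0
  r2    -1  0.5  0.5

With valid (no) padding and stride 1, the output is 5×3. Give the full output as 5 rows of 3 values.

Output[0,0]: The receptive field on the input at this output position is [3 1.6 -1 / 4 2.3 1.3 / -2.3 3.3 0.1]. Elementwise product with the kernel and sum: -1·-0.5 + 4·2 + 2.3·1 + -2.3·-1 + 3.3·0.5 + 0.1·0.5.

14.8 0.3 -0.6
-2.35 2.95 -2.15
16.85 15.05 5.4
-3.95 -0.4 -3.15
9.75 14.4 5.15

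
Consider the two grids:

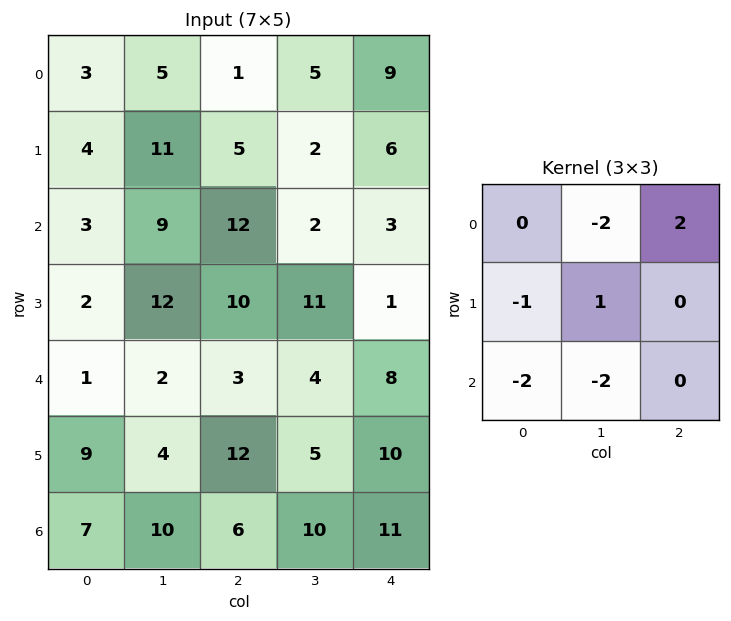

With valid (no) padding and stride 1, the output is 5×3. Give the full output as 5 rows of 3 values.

Output[0,0]: The receptive field on the input at this output position is [3 5 1 / 4 11 5 / 3 9 12]. Elementwise product with the kernel and sum: 5·-2 + 1·2 + 4·-1 + 11·1 + 3·-2 + 9·-2.
Output[0,1]: The receptive field on the input at this output position is [5 1 5 / 11 5 2 / 9 12 2]. Elementwise product with the kernel and sum: 1·-2 + 5·2 + 11·-1 + 5·1 + 9·-2 + 12·-2.

-25 -40 -23
-34 -47 -44
10 -32 -11
-29 -29 -53
-37 -22 -31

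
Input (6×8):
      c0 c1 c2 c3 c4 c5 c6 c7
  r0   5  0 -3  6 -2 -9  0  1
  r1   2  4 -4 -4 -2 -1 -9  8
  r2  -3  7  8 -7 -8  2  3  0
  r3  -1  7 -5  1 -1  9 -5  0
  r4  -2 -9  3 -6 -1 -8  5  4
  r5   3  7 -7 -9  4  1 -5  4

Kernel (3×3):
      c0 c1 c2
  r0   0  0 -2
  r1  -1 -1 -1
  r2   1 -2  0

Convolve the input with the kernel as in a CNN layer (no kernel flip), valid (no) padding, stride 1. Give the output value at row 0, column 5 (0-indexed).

-4

The receptive field on the input at this output position is [-9 0 1 / -1 -9 8 / 2 3 0]. Elementwise product with the kernel and sum: 1·-2 + -1·-1 + -9·-1 + 8·-1 + 2·1 + 3·-2.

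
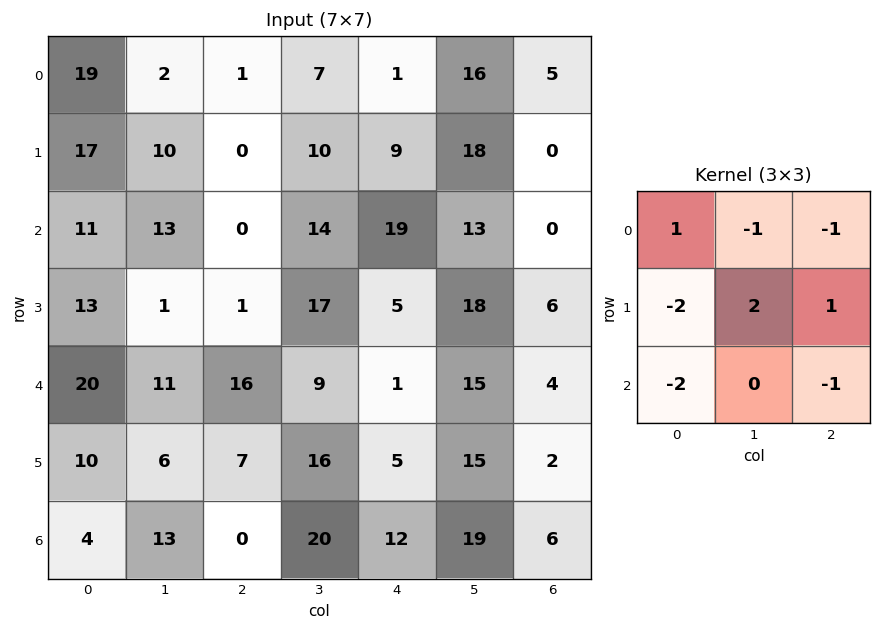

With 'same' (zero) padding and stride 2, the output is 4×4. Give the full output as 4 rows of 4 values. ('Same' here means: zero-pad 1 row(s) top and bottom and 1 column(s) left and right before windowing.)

Output[0,0]: The receptive field on the zero-padded input at this output position is [0 0 0 / 0 19 2 / 0 17 10]. Elementwise product with the kernel and sum: 0·1 + 0·-1 + 0·-1 + 0·-2 + 19·2 + 2·1 + 0·-2 + 10·-1.
Output[0,1]: The receptive field on the zero-padded input at this output position is [0 0 0 / 2 1 7 / 10 0 10]. Elementwise product with the kernel and sum: 0·1 + 0·-1 + 0·-1 + 2·-2 + 1·2 + 7·1 + 10·-2 + 10·-1.

30 -25 -34 -58
7 -31 -46 -44
31 -26 -54 -40
5 -23 -1 -13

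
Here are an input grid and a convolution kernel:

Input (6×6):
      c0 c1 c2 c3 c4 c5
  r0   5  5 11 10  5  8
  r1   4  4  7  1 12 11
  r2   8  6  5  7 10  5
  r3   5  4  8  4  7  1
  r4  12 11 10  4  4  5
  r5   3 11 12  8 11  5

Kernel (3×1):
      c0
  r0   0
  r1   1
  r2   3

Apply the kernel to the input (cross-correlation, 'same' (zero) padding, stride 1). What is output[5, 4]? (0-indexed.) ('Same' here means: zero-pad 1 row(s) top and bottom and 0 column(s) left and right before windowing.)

The receptive field on the zero-padded input at this output position is [4 / 11 / 0]. Elementwise product with the kernel and sum: 11·1 + 0·3.

11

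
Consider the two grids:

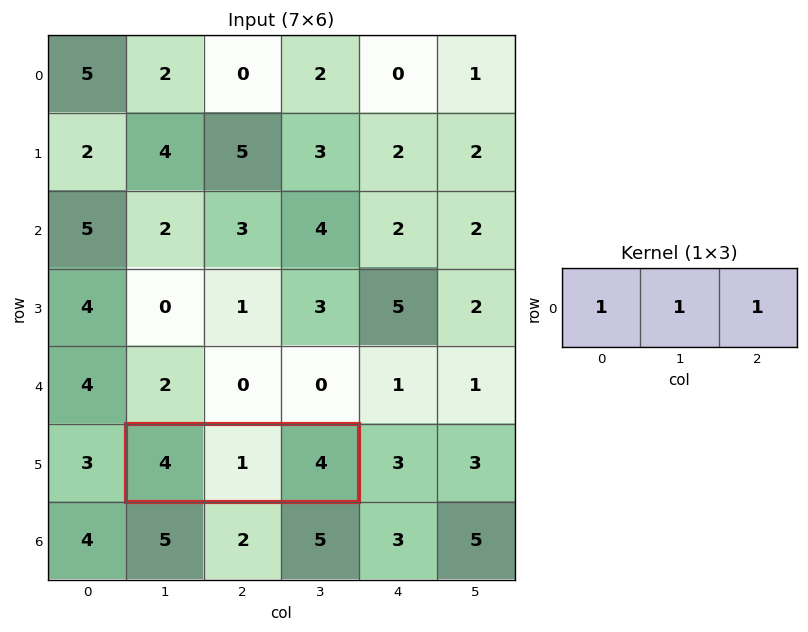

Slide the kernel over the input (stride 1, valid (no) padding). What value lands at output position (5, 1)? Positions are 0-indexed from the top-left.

9

The receptive field on the input at this output position is [4 1 4]. Elementwise product with the kernel and sum: 4·1 + 1·1 + 4·1.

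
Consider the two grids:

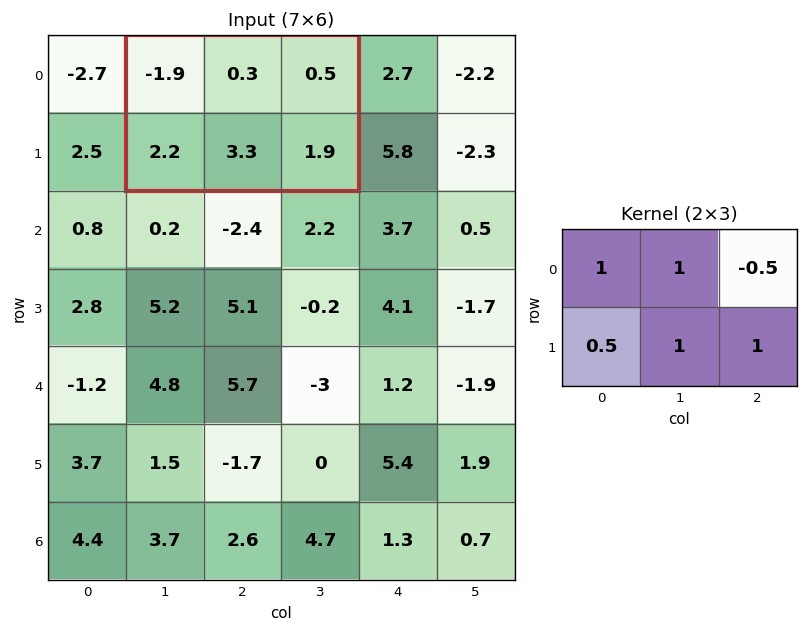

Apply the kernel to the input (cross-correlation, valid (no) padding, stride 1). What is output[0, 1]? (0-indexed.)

4.45

The receptive field on the input at this output position is [-1.9 0.3 0.5 / 2.2 3.3 1.9]. Elementwise product with the kernel and sum: -1.9·1 + 0.3·1 + 0.5·-0.5 + 2.2·0.5 + 3.3·1 + 1.9·1.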